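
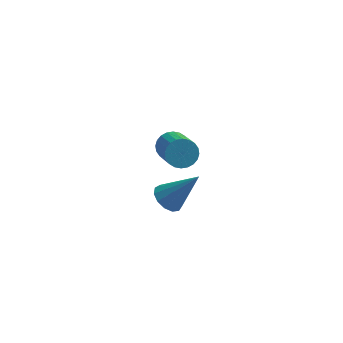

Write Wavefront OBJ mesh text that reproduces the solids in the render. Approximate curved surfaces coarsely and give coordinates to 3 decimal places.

v -2.537 -1.968 -0.813
v -2.02 -1.56 -1.25
v -1.203 -1.892 0.833
v -2.281 -1.259 -1.052
v -2.624 -1.183 -0.778
v -2.939 -1.356 -0.516
v -3.126 -1.724 -0.347
v -3.126 -2.168 -0.327
v -2.939 -2.549 -0.461
v -2.624 -2.746 -0.707
v -2.281 -2.695 -0.987
v -2.02 -2.413 -1.211
v -1.922 -1.99 -1.31
v -2.911 4.298 -3.384
v -2.618 3.941 -4.049
v -2.015 2.264 -2.881
v -2.309 2.622 -2.216
v -2.365 4.102 -3.948
v -1.762 2.425 -2.781
v -2.195 4.292 -3.762
v -1.592 2.616 -2.595
v -2.134 4.484 -3.518
v -1.532 2.807 -2.351
v -2.192 4.647 -3.254
v -1.589 2.971 -2.086
v -2.359 4.758 -3.009
v -1.757 3.081 -1.842
v -2.61 4.798 -2.822
v -2.008 3.121 -1.654
v -2.907 4.762 -2.72
v -2.305 3.085 -1.552
v -3.205 4.656 -2.719
v -2.602 2.979 -1.551
v -3.458 4.495 -2.819
v -2.855 2.818 -1.652
v -3.628 4.304 -3.005
v -3.025 2.628 -1.838
v -3.688 4.113 -3.249
v -3.086 2.436 -2.082
v -3.631 3.949 -3.514
v -3.028 2.273 -2.346
v -3.463 3.839 -3.758
v -2.861 2.162 -2.591
v -3.212 3.799 -3.946
v -2.61 2.122 -2.778
v -2.915 3.835 -4.048
v -2.313 2.158 -2.88
f 2 1 4
f 2 4 3
f 4 1 5
f 4 5 3
f 5 1 6
f 5 6 3
f 6 1 7
f 6 7 3
f 7 1 8
f 7 8 3
f 8 1 9
f 8 9 3
f 9 1 10
f 9 10 3
f 10 1 11
f 10 11 3
f 11 1 12
f 11 12 3
f 12 1 13
f 12 13 3
f 13 1 2
f 13 2 3
f 15 14 18
f 15 18 16
f 16 18 19
f 16 19 17
f 18 14 20
f 18 20 19
f 19 20 21
f 19 21 17
f 20 14 22
f 20 22 21
f 21 22 23
f 21 23 17
f 22 14 24
f 22 24 23
f 23 24 25
f 23 25 17
f 24 14 26
f 24 26 25
f 25 26 27
f 25 27 17
f 26 14 28
f 26 28 27
f 27 28 29
f 27 29 17
f 28 14 30
f 28 30 29
f 29 30 31
f 29 31 17
f 30 14 32
f 30 32 31
f 31 32 33
f 31 33 17
f 32 14 34
f 32 34 33
f 33 34 35
f 33 35 17
f 34 14 36
f 34 36 35
f 35 36 37
f 35 37 17
f 36 14 38
f 36 38 37
f 37 38 39
f 37 39 17
f 38 14 40
f 38 40 39
f 39 40 41
f 39 41 17
f 40 14 42
f 40 42 41
f 41 42 43
f 41 43 17
f 42 14 44
f 42 44 43
f 43 44 45
f 43 45 17
f 44 14 46
f 44 46 45
f 45 46 47
f 45 47 17
f 46 14 15
f 46 15 47
f 47 15 16
f 47 16 17



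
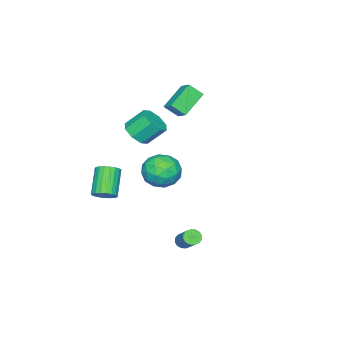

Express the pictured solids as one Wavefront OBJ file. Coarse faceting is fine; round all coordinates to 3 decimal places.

v 1.298 -2.9 1.923
v 1.977 -3.176 2.527
v 1.381 -2.297 3.601
v 0.702 -2.02 2.997
v 2.166 -2.586 2.148
v 1.57 -1.706 3.221
v 1.846 -2.179 1.637
v 1.25 -1.299 2.71
v 1.206 -2.194 1.294
v 0.61 -1.315 2.367
v 0.619 -2.623 1.319
v 0.023 -1.744 2.393
v 0.43 -3.214 1.699
v -0.166 -2.334 2.772
v 0.75 -3.621 2.21
v 0.154 -2.741 3.283
v 1.39 -3.605 2.553
v 0.794 -2.726 3.626
v 4.587 -2.744 -1.42
v 5.16 -2.908 -0.982
v 3.966 -3.5 0.358
v 3.393 -3.336 -0.08
v 5.102 -2.616 -0.904
v 3.908 -3.208 0.436
v 4.955 -2.346 -0.916
v 3.761 -2.938 0.424
v 4.744 -2.145 -1.015
v 3.55 -2.737 0.325
v 4.507 -2.047 -1.184
v 3.312 -2.639 0.156
v 4.283 -2.07 -1.394
v 3.088 -2.662 -0.054
v 4.111 -2.21 -1.608
v 2.917 -2.801 -0.268
v 4.022 -2.441 -1.79
v 2.828 -3.033 -0.45
v 4.031 -2.726 -1.908
v 2.837 -3.317 -0.568
v 4.136 -3.013 -1.941
v 2.941 -3.605 -0.601
v 4.319 -3.254 -1.884
v 3.124 -3.846 -0.544
v 4.548 -3.407 -1.747
v 3.354 -3.998 -0.408
v 4.784 -3.445 -1.554
v 3.59 -4.037 -0.214
v 4.986 -3.362 -1.337
v 3.792 -3.954 0.003
v 5.119 -3.172 -1.135
v 3.925 -3.764 0.205
v -0.449 -1.489 -2.598
v 0.409 -1.384 -1.679
v -1.089 -3.256 -1.801
v -0.231 -3.151 -0.882
v -1.214 -2.362 -0.919
v -0.819 -1.27 -1.412
v 0.139 -3.37 -2.068
v 0.534 -2.278 -2.561
v 0.772 -2.547 -1.351
v -0.064 -1.924 -0.641
v -0.616 -2.716 -2.839
v -1.452 -2.093 -2.129
v 0.036 -1.281 -2.209
v -0.716 -3.359 -1.271
v -1.294 -2.895 -1.293
v -0.79 -2.833 -0.753
v -0.686 -1.214 -2.052
v -0.181 -1.153 -1.512
v -1.135 -1.727 -1.065
v -0.499 -3.487 -1.968
v 0.006 -3.426 -1.428
v 0.11 -1.807 -2.727
v 0.614 -1.745 -2.187
v 0.455 -2.913 -2.415
v 0.754 -1.904 -1.476
v 0.378 -2.942 -1.007
v 0.595 -3.071 -1.704
v 0.828 -2.429 -1.994
v 0.263 -1.537 -1.059
v -0.113 -2.576 -0.59
v -0.692 -2.112 -0.612
v -0.459 -1.47 -0.902
v 0.476 -2.221 -0.866
v -0.567 -2.064 -2.89
v -0.943 -3.103 -2.421
v -0.221 -3.17 -2.578
v 0.012 -2.528 -2.868
v -1.058 -1.698 -2.473
v -1.434 -2.736 -2.004
v -1.508 -2.211 -1.486
v -1.275 -1.569 -1.776
v -1.156 -2.419 -2.614
v 2.967 1.446 -4.452
v 3.222 1.026 -4.253
v 4.207 2.234 -2.968
v 3.953 2.654 -3.168
v 3.381 1.115 -4.458
v 4.366 2.322 -3.173
v 3.429 1.292 -4.662
v 4.415 2.5 -3.377
v 3.354 1.511 -4.809
v 4.339 2.718 -3.525
v 3.175 1.712 -4.861
v 4.16 2.92 -3.576
v 2.94 1.842 -4.804
v 3.926 3.05 -3.519
v 2.713 1.866 -4.652
v 3.698 3.074 -3.367
v 2.554 1.778 -4.447
v 3.539 2.985 -3.162
v 2.505 1.6 -4.243
v 3.491 2.808 -2.958
v 2.581 1.382 -4.095
v 3.566 2.589 -2.811
v 2.76 1.18 -4.044
v 3.745 2.388 -2.759
v 2.994 1.05 -4.101
v 3.98 2.258 -2.816
v -2.941 -2.711 3.936
v -2.494 -1.896 4.485
v -3.357 -1.983 3.194
v -2.91 -1.168 3.743
v -1.37 -2.872 2.897
v -0.923 -2.057 3.446
v -1.786 -2.144 2.155
v -1.339 -1.329 2.704
f 2 1 5
f 2 5 3
f 3 5 6
f 3 6 4
f 5 1 7
f 5 7 6
f 6 7 8
f 6 8 4
f 7 1 9
f 7 9 8
f 8 9 10
f 8 10 4
f 9 1 11
f 9 11 10
f 10 11 12
f 10 12 4
f 11 1 13
f 11 13 12
f 12 13 14
f 12 14 4
f 13 1 15
f 13 15 14
f 14 15 16
f 14 16 4
f 15 1 17
f 15 17 16
f 16 17 18
f 16 18 4
f 17 1 2
f 17 2 18
f 18 2 3
f 18 3 4
f 20 19 23
f 20 23 21
f 21 23 24
f 21 24 22
f 23 19 25
f 23 25 24
f 24 25 26
f 24 26 22
f 25 19 27
f 25 27 26
f 26 27 28
f 26 28 22
f 27 19 29
f 27 29 28
f 28 29 30
f 28 30 22
f 29 19 31
f 29 31 30
f 30 31 32
f 30 32 22
f 31 19 33
f 31 33 32
f 32 33 34
f 32 34 22
f 33 19 35
f 33 35 34
f 34 35 36
f 34 36 22
f 35 19 37
f 35 37 36
f 36 37 38
f 36 38 22
f 37 19 39
f 37 39 38
f 38 39 40
f 38 40 22
f 39 19 41
f 39 41 40
f 40 41 42
f 40 42 22
f 41 19 43
f 41 43 42
f 42 43 44
f 42 44 22
f 43 19 45
f 43 45 44
f 44 45 46
f 44 46 22
f 45 19 47
f 45 47 46
f 46 47 48
f 46 48 22
f 47 19 49
f 47 49 48
f 48 49 50
f 48 50 22
f 49 19 20
f 49 20 50
f 50 20 21
f 50 21 22
f 51 88 67
f 88 62 91
f 67 91 56
f 88 91 67
f 51 67 63
f 67 56 68
f 63 68 52
f 67 68 63
f 51 63 72
f 63 52 73
f 72 73 58
f 63 73 72
f 51 72 84
f 72 58 87
f 84 87 61
f 72 87 84
f 51 84 88
f 84 61 92
f 88 92 62
f 84 92 88
f 52 68 79
f 68 56 82
f 79 82 60
f 68 82 79
f 56 91 69
f 91 62 90
f 69 90 55
f 91 90 69
f 62 92 89
f 92 61 85
f 89 85 53
f 92 85 89
f 61 87 86
f 87 58 74
f 86 74 57
f 87 74 86
f 58 73 78
f 73 52 75
f 78 75 59
f 73 75 78
f 54 80 66
f 80 60 81
f 66 81 55
f 80 81 66
f 54 66 64
f 66 55 65
f 64 65 53
f 66 65 64
f 54 64 71
f 64 53 70
f 71 70 57
f 64 70 71
f 54 71 76
f 71 57 77
f 76 77 59
f 71 77 76
f 54 76 80
f 76 59 83
f 80 83 60
f 76 83 80
f 55 81 69
f 81 60 82
f 69 82 56
f 81 82 69
f 53 65 89
f 65 55 90
f 89 90 62
f 65 90 89
f 57 70 86
f 70 53 85
f 86 85 61
f 70 85 86
f 59 77 78
f 77 57 74
f 78 74 58
f 77 74 78
f 60 83 79
f 83 59 75
f 79 75 52
f 83 75 79
f 94 93 97
f 94 97 95
f 95 97 98
f 95 98 96
f 97 93 99
f 97 99 98
f 98 99 100
f 98 100 96
f 99 93 101
f 99 101 100
f 100 101 102
f 100 102 96
f 101 93 103
f 101 103 102
f 102 103 104
f 102 104 96
f 103 93 105
f 103 105 104
f 104 105 106
f 104 106 96
f 105 93 107
f 105 107 106
f 106 107 108
f 106 108 96
f 107 93 109
f 107 109 108
f 108 109 110
f 108 110 96
f 109 93 111
f 109 111 110
f 110 111 112
f 110 112 96
f 111 93 113
f 111 113 112
f 112 113 114
f 112 114 96
f 113 93 115
f 113 115 114
f 114 115 116
f 114 116 96
f 115 93 117
f 115 117 116
f 116 117 118
f 116 118 96
f 117 93 94
f 117 94 118
f 118 94 95
f 118 95 96
f 120 122 119
f 123 120 119
f 119 122 121
f 121 123 119
f 120 126 122
f 124 120 123
f 124 126 120
f 122 126 121
f 125 123 121
f 121 126 125
f 125 124 123
f 126 124 125



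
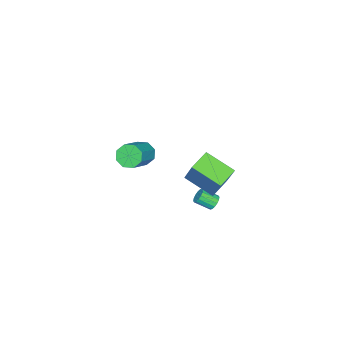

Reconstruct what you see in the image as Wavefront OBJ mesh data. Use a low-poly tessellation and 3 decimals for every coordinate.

v -4.887 -3.923 -2.351
v -4.553 -3.402 -2.947
v -2.759 -3.176 -1.746
v -3.093 -3.697 -1.149
v -4.898 -3.075 -2.492
v -3.105 -2.849 -1.291
v -5.237 -3.245 -1.954
v -3.444 -3.019 -0.753
v -5.371 -3.812 -1.648
v -3.578 -3.586 -0.447
v -5.221 -4.444 -1.754
v -3.427 -4.218 -0.553
v -4.875 -4.771 -2.209
v -3.082 -4.545 -1.008
v -4.536 -4.601 -2.747
v -2.743 -4.375 -1.546
v -4.402 -4.034 -3.053
v -2.609 -3.808 -1.852
v -3.719 1.717 -3.453
v -3.224 1.861 -3.58
v -2.827 1.006 -2.993
v -3.321 0.863 -2.867
v -3.28 1.995 -3.347
v -2.882 1.14 -2.761
v -3.453 2.054 -3.142
v -3.055 1.2 -2.556
v -3.697 2.024 -3.021
v -3.299 1.169 -2.435
v -3.947 1.911 -3.016
v -3.55 1.056 -2.43
v -4.136 1.746 -3.127
v -3.738 0.892 -2.541
v -4.213 1.574 -3.327
v -3.816 0.719 -2.74
v -4.158 1.44 -3.559
v -3.76 0.585 -2.973
v -3.985 1.38 -3.764
v -3.587 0.526 -3.178
v -3.741 1.411 -3.885
v -3.343 0.556 -3.299
v -3.49 1.524 -3.89
v -3.093 0.669 -3.304
v -3.302 1.688 -3.779
v -2.904 0.834 -3.193
v 0.146 1.99 2.021
v -1.139 2.134 2.411
v 0.098 3.762 1.208
v -1.187 3.906 1.598
v 0.787 2.834 3.822
v -0.498 2.978 4.212
v 0.739 4.606 3.009
v -0.546 4.75 3.399
f 2 1 5
f 2 5 3
f 3 5 6
f 3 6 4
f 5 1 7
f 5 7 6
f 6 7 8
f 6 8 4
f 7 1 9
f 7 9 8
f 8 9 10
f 8 10 4
f 9 1 11
f 9 11 10
f 10 11 12
f 10 12 4
f 11 1 13
f 11 13 12
f 12 13 14
f 12 14 4
f 13 1 15
f 13 15 14
f 14 15 16
f 14 16 4
f 15 1 17
f 15 17 16
f 16 17 18
f 16 18 4
f 17 1 2
f 17 2 18
f 18 2 3
f 18 3 4
f 20 19 23
f 20 23 21
f 21 23 24
f 21 24 22
f 23 19 25
f 23 25 24
f 24 25 26
f 24 26 22
f 25 19 27
f 25 27 26
f 26 27 28
f 26 28 22
f 27 19 29
f 27 29 28
f 28 29 30
f 28 30 22
f 29 19 31
f 29 31 30
f 30 31 32
f 30 32 22
f 31 19 33
f 31 33 32
f 32 33 34
f 32 34 22
f 33 19 35
f 33 35 34
f 34 35 36
f 34 36 22
f 35 19 37
f 35 37 36
f 36 37 38
f 36 38 22
f 37 19 39
f 37 39 38
f 38 39 40
f 38 40 22
f 39 19 41
f 39 41 40
f 40 41 42
f 40 42 22
f 41 19 43
f 41 43 42
f 42 43 44
f 42 44 22
f 43 19 20
f 43 20 44
f 44 20 21
f 44 21 22
f 46 48 45
f 49 46 45
f 45 48 47
f 47 49 45
f 46 52 48
f 50 46 49
f 50 52 46
f 48 52 47
f 51 49 47
f 47 52 51
f 51 50 49
f 52 50 51



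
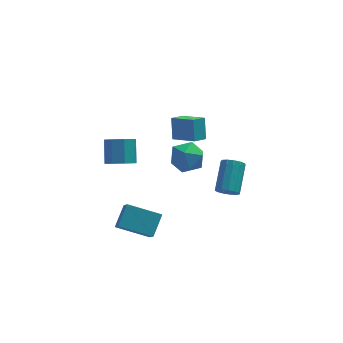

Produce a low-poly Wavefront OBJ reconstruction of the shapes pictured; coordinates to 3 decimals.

v -3.678 -1.654 1.071
v -2.767 -1.56 0.908
v -2.671 -0.452 2.086
v -3.582 -0.546 2.249
v -3.161 -1.112 0.519
v -3.065 -0.004 1.697
v -3.858 -0.982 0.454
v -3.762 0.126 1.632
v -4.449 -1.246 0.75
v -4.353 -0.137 1.927
v -4.589 -1.748 1.234
v -4.493 -0.64 2.412
v -4.195 -2.196 1.623
v -4.099 -1.088 2.801
v -3.498 -2.326 1.688
v -3.402 -1.218 2.866
v -2.907 -2.063 1.393
v -2.811 -0.954 2.57
v 0.86 0.737 0.441
v 0.889 1.532 1.713
v -0.296 1.852 -0.229
v -0.267 2.646 1.043
v 1.607 1.294 0.077
v 1.636 2.088 1.349
v 0.451 2.408 -0.593
v 0.48 3.203 0.679
v 1.02 3.762 -4.278
v 1.781 3.732 -3.325
v -0.281 2.668 -3.275
v 0.48 2.638 -2.322
v -0.067 3.683 -2.633
v 0.737 4.359 -3.253
v 0.763 2.041 -3.347
v 1.567 2.717 -3.967
v 1.622 2.668 -2.75
v 1.109 3.683 -2.308
v 0.391 2.717 -4.292
v -0.122 3.732 -3.85
v 2.561 -1.097 -2.866
v 3.268 -1.209 -3.051
v 3.847 0.445 -1.84
v 3.139 0.557 -1.654
v 3.113 -0.946 -3.335
v 3.691 0.707 -2.124
v 2.782 -0.732 -3.47
v 3.361 0.922 -2.259
v 2.381 -0.633 -3.413
v 2.959 1.021 -2.202
v 2.037 -0.681 -3.183
v 2.615 0.972 -1.971
v 1.859 -0.862 -2.851
v 2.438 0.792 -1.64
v 1.904 -1.117 -2.525
v 2.483 0.537 -1.313
v 2.158 -1.366 -2.306
v 2.737 0.288 -1.095
v 2.539 -1.529 -2.265
v 3.118 0.125 -1.054
v 2.927 -1.555 -2.415
v 3.506 0.098 -1.204
v 3.199 -1.436 -2.708
v 3.778 0.218 -1.497
v -4.15 -4.784 -1.678
v -3.533 -3.751 -0.733
v -4.237 -3.542 -2.978
v -3.619 -2.509 -2.032
v -2.241 -5.331 -2.328
v -1.623 -4.298 -1.382
v -2.327 -4.089 -3.627
v -1.71 -3.056 -2.682
f 2 1 5
f 2 5 3
f 3 5 6
f 3 6 4
f 5 1 7
f 5 7 6
f 6 7 8
f 6 8 4
f 7 1 9
f 7 9 8
f 8 9 10
f 8 10 4
f 9 1 11
f 9 11 10
f 10 11 12
f 10 12 4
f 11 1 13
f 11 13 12
f 12 13 14
f 12 14 4
f 13 1 15
f 13 15 14
f 14 15 16
f 14 16 4
f 15 1 17
f 15 17 16
f 16 17 18
f 16 18 4
f 17 1 2
f 17 2 18
f 18 2 3
f 18 3 4
f 20 22 19
f 23 20 19
f 19 22 21
f 21 23 19
f 20 26 22
f 24 20 23
f 24 26 20
f 22 26 21
f 25 23 21
f 21 26 25
f 25 24 23
f 26 24 25
f 27 38 32
f 27 32 28
f 27 28 34
f 27 34 37
f 27 37 38
f 28 32 36
f 32 38 31
f 38 37 29
f 37 34 33
f 34 28 35
f 30 36 31
f 30 31 29
f 30 29 33
f 30 33 35
f 30 35 36
f 31 36 32
f 29 31 38
f 33 29 37
f 35 33 34
f 36 35 28
f 40 39 43
f 40 43 41
f 41 43 44
f 41 44 42
f 43 39 45
f 43 45 44
f 44 45 46
f 44 46 42
f 45 39 47
f 45 47 46
f 46 47 48
f 46 48 42
f 47 39 49
f 47 49 48
f 48 49 50
f 48 50 42
f 49 39 51
f 49 51 50
f 50 51 52
f 50 52 42
f 51 39 53
f 51 53 52
f 52 53 54
f 52 54 42
f 53 39 55
f 53 55 54
f 54 55 56
f 54 56 42
f 55 39 57
f 55 57 56
f 56 57 58
f 56 58 42
f 57 39 59
f 57 59 58
f 58 59 60
f 58 60 42
f 59 39 61
f 59 61 60
f 60 61 62
f 60 62 42
f 61 39 40
f 61 40 62
f 62 40 41
f 62 41 42
f 64 66 63
f 67 64 63
f 63 66 65
f 65 67 63
f 64 70 66
f 68 64 67
f 68 70 64
f 66 70 65
f 69 67 65
f 65 70 69
f 69 68 67
f 70 68 69



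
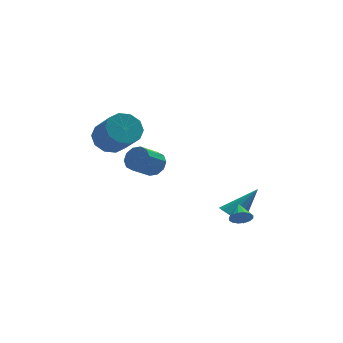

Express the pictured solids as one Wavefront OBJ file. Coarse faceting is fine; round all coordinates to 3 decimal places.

v -0.009 3.378 0.184
v 0.516 3.342 0.773
v -0.486 2.685 1.625
v -1.011 2.722 1.036
v 0.273 3.764 0.813
v -0.729 3.107 1.665
v -0.077 4.038 0.613
v -1.079 3.382 1.465
v -0.402 4.061 0.248
v -1.404 3.404 1.1
v -0.576 3.823 -0.14
v -1.578 3.166 0.712
v -0.534 3.415 -0.405
v -1.536 2.758 0.447
v -0.291 2.993 -0.445
v -1.293 2.336 0.407
v 0.059 2.718 -0.245
v -0.943 2.062 0.607
v 0.384 2.696 0.12
v -0.618 2.039 0.972
v 0.558 2.934 0.508
v -0.444 2.277 1.36
v 2.919 -1.444 -1.262
v 3.321 -1.024 -1.781
v 4.341 -0.996 0.202
v 2.966 -0.714 -1.531
v 2.589 -0.746 -1.155
v 2.366 -1.104 -0.829
v 2.402 -1.622 -0.705
v 2.68 -2.057 -0.842
v 3.069 -2.205 -1.175
v 3.388 -1.997 -1.549
v 3.488 -1.53 -1.788
v -2.513 1.702 3.206
v -2.084 2.399 3.781
v -1.598 1.055 5.048
v -2.027 0.358 4.474
v -2.675 2.347 3.952
v -2.19 1.004 5.22
v -3.204 2.049 3.839
v -2.719 0.706 5.107
v -3.47 1.618 3.484
v -2.984 0.275 4.752
v -3.369 1.22 3.023
v -2.884 -0.124 4.291
v -2.942 1.005 2.632
v -2.456 -0.339 3.899
v -2.35 1.056 2.46
v -1.865 -0.287 3.728
v -1.821 1.354 2.573
v -1.336 0.011 3.841
v -1.556 1.785 2.928
v -1.07 0.442 4.196
v -1.656 2.184 3.389
v -1.171 0.84 4.657
v 2.781 -3.884 -0.008
v 3.254 -3.751 -0.353
v 2.859 -2.976 0.448
v 3.007 -3.65 -0.513
v 2.7 -3.612 -0.537
v 2.414 -3.647 -0.419
v 2.227 -3.746 -0.191
v 2.189 -3.881 0.085
v 2.309 -4.018 0.337
v 2.556 -4.119 0.496
v 2.863 -4.157 0.52
v 3.149 -4.122 0.403
v 3.336 -4.023 0.175
v 3.374 -3.888 -0.102
f 2 1 5
f 2 5 3
f 3 5 6
f 3 6 4
f 5 1 7
f 5 7 6
f 6 7 8
f 6 8 4
f 7 1 9
f 7 9 8
f 8 9 10
f 8 10 4
f 9 1 11
f 9 11 10
f 10 11 12
f 10 12 4
f 11 1 13
f 11 13 12
f 12 13 14
f 12 14 4
f 13 1 15
f 13 15 14
f 14 15 16
f 14 16 4
f 15 1 17
f 15 17 16
f 16 17 18
f 16 18 4
f 17 1 19
f 17 19 18
f 18 19 20
f 18 20 4
f 19 1 21
f 19 21 20
f 20 21 22
f 20 22 4
f 21 1 2
f 21 2 22
f 22 2 3
f 22 3 4
f 24 23 26
f 24 26 25
f 26 23 27
f 26 27 25
f 27 23 28
f 27 28 25
f 28 23 29
f 28 29 25
f 29 23 30
f 29 30 25
f 30 23 31
f 30 31 25
f 31 23 32
f 31 32 25
f 32 23 33
f 32 33 25
f 33 23 24
f 33 24 25
f 35 34 38
f 35 38 36
f 36 38 39
f 36 39 37
f 38 34 40
f 38 40 39
f 39 40 41
f 39 41 37
f 40 34 42
f 40 42 41
f 41 42 43
f 41 43 37
f 42 34 44
f 42 44 43
f 43 44 45
f 43 45 37
f 44 34 46
f 44 46 45
f 45 46 47
f 45 47 37
f 46 34 48
f 46 48 47
f 47 48 49
f 47 49 37
f 48 34 50
f 48 50 49
f 49 50 51
f 49 51 37
f 50 34 52
f 50 52 51
f 51 52 53
f 51 53 37
f 52 34 54
f 52 54 53
f 53 54 55
f 53 55 37
f 54 34 35
f 54 35 55
f 55 35 36
f 55 36 37
f 57 56 59
f 57 59 58
f 59 56 60
f 59 60 58
f 60 56 61
f 60 61 58
f 61 56 62
f 61 62 58
f 62 56 63
f 62 63 58
f 63 56 64
f 63 64 58
f 64 56 65
f 64 65 58
f 65 56 66
f 65 66 58
f 66 56 67
f 66 67 58
f 67 56 68
f 67 68 58
f 68 56 69
f 68 69 58
f 69 56 57
f 69 57 58



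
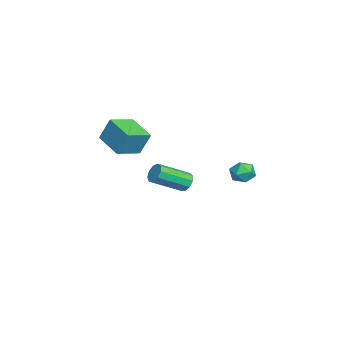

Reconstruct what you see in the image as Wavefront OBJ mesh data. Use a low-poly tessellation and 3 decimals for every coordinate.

v -2.947 4.419 0.739
v -2.288 4.342 0.539
v -3.252 3.578 0.061
v -2.593 3.501 -0.139
v -2.781 3.333 0.507
v -2.592 3.853 0.927
v -2.948 4.067 -0.327
v -2.759 4.587 0.093
v -2.288 4.124 -0.12
v -2.185 3.671 0.396
v -3.355 4.249 0.204
v -3.252 3.796 0.72
v 3.09 1.603 2.353
v 3.448 1.901 2.606
v 4.008 0.555 3.4
v 3.65 0.257 3.147
v 3.14 1.886 2.798
v 3.7 0.541 3.592
v 2.809 1.739 2.782
v 3.37 0.393 3.576
v 2.61 1.528 2.565
v 3.17 0.182 3.359
v 2.635 1.352 2.249
v 3.195 0.006 3.043
v 2.873 1.293 1.981
v 3.433 -0.052 2.776
v 3.212 1.38 1.888
v 3.772 0.034 2.682
v 3.495 1.57 2.012
v 4.055 0.224 2.806
v 3.588 1.776 2.296
v 4.148 0.43 3.09
v -1.839 -1.57 2.867
v -1.737 -1.057 4.057
v -0.672 -0.672 2.381
v -0.571 -0.16 3.571
v -0.949 -2.54 3.209
v -0.848 -2.028 4.399
v 0.217 -1.643 2.723
v 0.319 -1.13 3.913
f 1 12 6
f 1 6 2
f 1 2 8
f 1 8 11
f 1 11 12
f 2 6 10
f 6 12 5
f 12 11 3
f 11 8 7
f 8 2 9
f 4 10 5
f 4 5 3
f 4 3 7
f 4 7 9
f 4 9 10
f 5 10 6
f 3 5 12
f 7 3 11
f 9 7 8
f 10 9 2
f 14 13 17
f 14 17 15
f 15 17 18
f 15 18 16
f 17 13 19
f 17 19 18
f 18 19 20
f 18 20 16
f 19 13 21
f 19 21 20
f 20 21 22
f 20 22 16
f 21 13 23
f 21 23 22
f 22 23 24
f 22 24 16
f 23 13 25
f 23 25 24
f 24 25 26
f 24 26 16
f 25 13 27
f 25 27 26
f 26 27 28
f 26 28 16
f 27 13 29
f 27 29 28
f 28 29 30
f 28 30 16
f 29 13 31
f 29 31 30
f 30 31 32
f 30 32 16
f 31 13 14
f 31 14 32
f 32 14 15
f 32 15 16
f 34 36 33
f 37 34 33
f 33 36 35
f 35 37 33
f 34 40 36
f 38 34 37
f 38 40 34
f 36 40 35
f 39 37 35
f 35 40 39
f 39 38 37
f 40 38 39



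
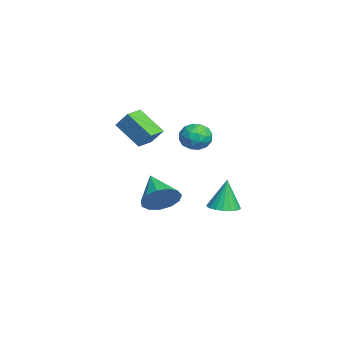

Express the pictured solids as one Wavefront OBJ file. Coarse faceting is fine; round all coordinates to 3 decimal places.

v -3.243 1.898 2.51
v -2.762 1.63 1.82
v -3.318 0.55 2.98
v -2.837 0.282 2.29
v -2.465 0.772 2.924
v -2.419 1.605 2.633
v -3.661 0.575 2.167
v -3.615 1.408 1.876
v -3.02 0.812 1.608
v -2.281 0.934 2.076
v -3.799 1.246 2.724
v -3.06 1.368 3.192
v -2.996 1.882 2.123
v -3.084 0.298 2.677
v -2.866 0.586 3.049
v -2.583 0.429 2.644
v -2.794 1.868 2.602
v -2.511 1.71 2.196
v -2.337 1.206 2.845
v -3.569 0.47 2.604
v -3.286 0.312 2.198
v -3.497 1.751 2.156
v -3.214 1.594 1.751
v -3.743 0.974 1.955
v -2.865 1.244 1.593
v -2.909 0.452 1.87
v -3.393 0.624 1.797
v -3.366 1.113 1.626
v -2.43 1.316 1.868
v -2.475 0.524 2.145
v -2.256 0.812 2.517
v -2.229 1.301 2.346
v -2.582 0.835 1.744
v -3.605 1.656 2.655
v -3.65 0.864 2.932
v -3.851 0.879 2.454
v -3.824 1.368 2.283
v -3.171 1.728 2.93
v -3.215 0.936 3.207
v -2.714 1.067 3.174
v -2.687 1.556 3.003
v -3.498 1.345 3.056
v 2.582 2.217 -0.04
v 3.262 1.834 0.082
v 2.378 2.383 1.62
v 3.362 2.146 0.063
v 3.327 2.47 0.026
v 3.163 2.751 -0.022
v 2.899 2.939 -0.073
v 2.58 3.003 -0.119
v 2.261 2.93 -0.151
v 1.998 2.734 -0.163
v 1.835 2.449 -0.155
v 1.802 2.123 -0.126
v 1.904 1.814 -0.082
v 2.122 1.574 -0.031
v 2.421 1.445 0.018
v 2.747 1.45 0.058
v 3.044 1.587 0.08
v -2.884 -1.673 1.825
v -3.69 -2.805 2.985
v -3.771 -1.058 1.808
v -4.578 -2.19 2.968
v -2.482 -1.07 2.692
v -3.289 -2.202 3.852
v -3.37 -0.455 2.675
v -4.176 -1.587 3.835
v 0.55 -0.616 -0.37
v 1.117 -0.838 0.436
v -1.01 -1.124 0.59
v 0.971 -0.291 0.489
v 0.692 0.154 0.269
v 0.367 0.353 -0.154
v 0.1 0.245 -0.645
v -0.024 -0.136 -1.048
v 0.034 -0.67 -1.236
v 0.256 -1.187 -1.149
v 0.571 -1.522 -0.815
v 0.879 -1.57 -0.339
v 1.083 -1.315 0.127
f 1 38 17
f 38 12 41
f 17 41 6
f 38 41 17
f 1 17 13
f 17 6 18
f 13 18 2
f 17 18 13
f 1 13 22
f 13 2 23
f 22 23 8
f 13 23 22
f 1 22 34
f 22 8 37
f 34 37 11
f 22 37 34
f 1 34 38
f 34 11 42
f 38 42 12
f 34 42 38
f 2 18 29
f 18 6 32
f 29 32 10
f 18 32 29
f 6 41 19
f 41 12 40
f 19 40 5
f 41 40 19
f 12 42 39
f 42 11 35
f 39 35 3
f 42 35 39
f 11 37 36
f 37 8 24
f 36 24 7
f 37 24 36
f 8 23 28
f 23 2 25
f 28 25 9
f 23 25 28
f 4 30 16
f 30 10 31
f 16 31 5
f 30 31 16
f 4 16 14
f 16 5 15
f 14 15 3
f 16 15 14
f 4 14 21
f 14 3 20
f 21 20 7
f 14 20 21
f 4 21 26
f 21 7 27
f 26 27 9
f 21 27 26
f 4 26 30
f 26 9 33
f 30 33 10
f 26 33 30
f 5 31 19
f 31 10 32
f 19 32 6
f 31 32 19
f 3 15 39
f 15 5 40
f 39 40 12
f 15 40 39
f 7 20 36
f 20 3 35
f 36 35 11
f 20 35 36
f 9 27 28
f 27 7 24
f 28 24 8
f 27 24 28
f 10 33 29
f 33 9 25
f 29 25 2
f 33 25 29
f 44 43 46
f 44 46 45
f 46 43 47
f 46 47 45
f 47 43 48
f 47 48 45
f 48 43 49
f 48 49 45
f 49 43 50
f 49 50 45
f 50 43 51
f 50 51 45
f 51 43 52
f 51 52 45
f 52 43 53
f 52 53 45
f 53 43 54
f 53 54 45
f 54 43 55
f 54 55 45
f 55 43 56
f 55 56 45
f 56 43 57
f 56 57 45
f 57 43 58
f 57 58 45
f 58 43 59
f 58 59 45
f 59 43 44
f 59 44 45
f 61 63 60
f 64 61 60
f 60 63 62
f 62 64 60
f 61 67 63
f 65 61 64
f 65 67 61
f 63 67 62
f 66 64 62
f 62 67 66
f 66 65 64
f 67 65 66
f 69 68 71
f 69 71 70
f 71 68 72
f 71 72 70
f 72 68 73
f 72 73 70
f 73 68 74
f 73 74 70
f 74 68 75
f 74 75 70
f 75 68 76
f 75 76 70
f 76 68 77
f 76 77 70
f 77 68 78
f 77 78 70
f 78 68 79
f 78 79 70
f 79 68 80
f 79 80 70
f 80 68 69
f 80 69 70



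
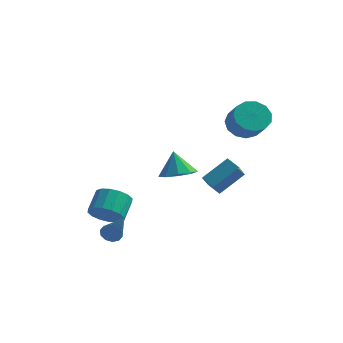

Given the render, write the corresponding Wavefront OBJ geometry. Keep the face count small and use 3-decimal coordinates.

v 3.046 3.098 3.309
v 3.928 3.432 2.897
v 4.737 2.556 3.918
v 3.854 2.222 4.331
v 3.795 3.804 3.321
v 4.604 2.929 4.343
v 3.424 3.952 3.742
v 4.233 3.077 4.764
v 2.932 3.829 4.026
v 3.741 2.954 5.047
v 2.477 3.474 4.081
v 3.286 2.598 5.103
v 2.202 2.999 3.892
v 3.011 2.123 4.914
v 2.195 2.555 3.518
v 3.004 1.68 4.539
v 2.458 2.284 3.077
v 3.267 1.409 4.099
v 2.908 2.271 2.71
v 3.717 1.396 3.732
v 3.401 2.521 2.533
v 4.21 1.645 3.555
v 3.781 2.953 2.603
v 4.59 2.078 3.625
v 2.037 -0.094 0.582
v 2.984 0.983 1.669
v 1.831 1.249 -0.568
v 2.778 2.326 0.519
v 2.762 -0.326 0.181
v 3.709 0.751 1.268
v 2.556 1.017 -0.969
v 3.503 2.094 0.118
v 0.71 -0.051 0.606
v 1.604 -0.427 0.95
v 0.31 0.271 1.994
v 1.67 0.26 0.81
v 1.286 0.802 0.574
v 0.633 0.945 0.353
v 0.015 0.622 0.25
v -0.278 -0.016 0.314
v -0.108 -0.67 0.514
v 0.444 -1.034 0.757
v 1.12 -0.938 0.93
v -1.758 -2.844 -2.868
v -1.406 -2.346 -2.894
v -0.742 -3.476 -1.252
v -1.704 -2.267 -2.676
v -2.022 -2.409 -2.532
v -2.239 -2.717 -2.515
v -2.272 -3.073 -2.634
v -2.109 -3.342 -2.842
v -1.812 -3.421 -3.059
v -1.494 -3.279 -3.204
v -1.276 -2.972 -3.22
v -1.243 -2.615 -3.102
v -2.72 -1.4 -2.452
v -1.714 -1.323 -2.485
v -1.774 -0.182 -1.641
v -2.78 -0.26 -1.608
v -1.885 -1.035 -2.887
v -1.945 0.106 -2.043
v -2.28 -0.845 -3.171
v -2.34 0.296 -2.328
v -2.793 -0.803 -3.264
v -2.853 0.337 -2.42
v -3.286 -0.922 -3.138
v -3.346 0.218 -2.294
v -3.628 -1.169 -2.829
v -3.688 -0.029 -1.985
v -3.726 -1.478 -2.419
v -3.786 -0.337 -1.575
v -3.555 -1.766 -2.017
v -3.615 -0.625 -1.173
v -3.16 -1.956 -1.732
v -3.22 -0.815 -0.889
v -2.647 -1.997 -1.64
v -2.707 -0.857 -0.796
v -2.154 -1.878 -1.766
v -2.214 -0.738 -0.922
v -1.812 -1.631 -2.075
v -1.872 -0.491 -1.231
f 2 1 5
f 2 5 3
f 3 5 6
f 3 6 4
f 5 1 7
f 5 7 6
f 6 7 8
f 6 8 4
f 7 1 9
f 7 9 8
f 8 9 10
f 8 10 4
f 9 1 11
f 9 11 10
f 10 11 12
f 10 12 4
f 11 1 13
f 11 13 12
f 12 13 14
f 12 14 4
f 13 1 15
f 13 15 14
f 14 15 16
f 14 16 4
f 15 1 17
f 15 17 16
f 16 17 18
f 16 18 4
f 17 1 19
f 17 19 18
f 18 19 20
f 18 20 4
f 19 1 21
f 19 21 20
f 20 21 22
f 20 22 4
f 21 1 23
f 21 23 22
f 22 23 24
f 22 24 4
f 23 1 2
f 23 2 24
f 24 2 3
f 24 3 4
f 26 28 25
f 29 26 25
f 25 28 27
f 27 29 25
f 26 32 28
f 30 26 29
f 30 32 26
f 28 32 27
f 31 29 27
f 27 32 31
f 31 30 29
f 32 30 31
f 34 33 36
f 34 36 35
f 36 33 37
f 36 37 35
f 37 33 38
f 37 38 35
f 38 33 39
f 38 39 35
f 39 33 40
f 39 40 35
f 40 33 41
f 40 41 35
f 41 33 42
f 41 42 35
f 42 33 43
f 42 43 35
f 43 33 34
f 43 34 35
f 45 44 47
f 45 47 46
f 47 44 48
f 47 48 46
f 48 44 49
f 48 49 46
f 49 44 50
f 49 50 46
f 50 44 51
f 50 51 46
f 51 44 52
f 51 52 46
f 52 44 53
f 52 53 46
f 53 44 54
f 53 54 46
f 54 44 55
f 54 55 46
f 55 44 45
f 55 45 46
f 57 56 60
f 57 60 58
f 58 60 61
f 58 61 59
f 60 56 62
f 60 62 61
f 61 62 63
f 61 63 59
f 62 56 64
f 62 64 63
f 63 64 65
f 63 65 59
f 64 56 66
f 64 66 65
f 65 66 67
f 65 67 59
f 66 56 68
f 66 68 67
f 67 68 69
f 67 69 59
f 68 56 70
f 68 70 69
f 69 70 71
f 69 71 59
f 70 56 72
f 70 72 71
f 71 72 73
f 71 73 59
f 72 56 74
f 72 74 73
f 73 74 75
f 73 75 59
f 74 56 76
f 74 76 75
f 75 76 77
f 75 77 59
f 76 56 78
f 76 78 77
f 77 78 79
f 77 79 59
f 78 56 80
f 78 80 79
f 79 80 81
f 79 81 59
f 80 56 57
f 80 57 81
f 81 57 58
f 81 58 59



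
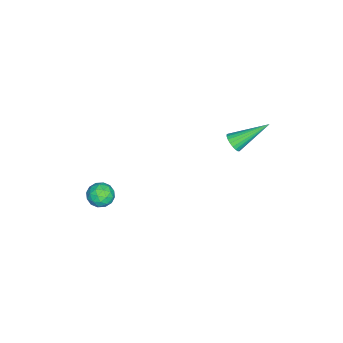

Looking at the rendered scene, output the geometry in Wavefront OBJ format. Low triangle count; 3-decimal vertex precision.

v -0.229 1.863 3.241
v 0.162 1.806 3.578
v -0.931 3.317 4.299
v 0.244 1.949 3.437
v 0.245 2.076 3.263
v 0.163 2.166 3.084
v 0.013 2.205 2.933
v -0.178 2.184 2.835
v -0.379 2.107 2.807
v -0.553 1.989 2.854
v -0.672 1.849 2.968
v -0.714 1.711 3.129
v -0.672 1.599 3.31
v -0.554 1.534 3.478
v -0.38 1.525 3.606
v -0.179 1.575 3.67
v 0.012 1.674 3.661
v 2.111 -3.45 1.159
v 2.605 -2.981 1.104
v 2.495 -3.959 0.256
v 2.989 -3.49 0.201
v 2.999 -3.938 0.717
v 2.762 -3.623 1.275
v 2.338 -3.317 0.085
v 2.101 -3.002 0.643
v 2.745 -2.898 0.44
v 3.154 -3.282 0.831
v 1.946 -3.658 0.529
v 2.355 -4.042 0.92
v 2.324 -3.17 1.211
v 2.776 -3.77 0.149
v 2.782 -4.033 0.452
v 3.072 -3.757 0.42
v 2.416 -3.548 1.311
v 2.707 -3.272 1.279
v 2.938 -3.835 1.052
v 2.393 -3.668 0.081
v 2.684 -3.392 0.049
v 2.028 -3.183 0.94
v 2.318 -2.907 0.908
v 2.162 -3.105 0.308
v 2.697 -2.846 0.789
v 2.923 -3.146 0.258
v 2.54 -3.044 0.189
v 2.401 -2.859 0.517
v 2.937 -3.072 1.018
v 3.163 -3.372 0.487
v 3.169 -3.635 0.791
v 3.029 -3.45 1.119
v 3.02 -3.024 0.628
v 1.937 -3.568 0.873
v 2.163 -3.868 0.342
v 2.071 -3.49 0.241
v 1.931 -3.305 0.569
v 2.177 -3.794 1.102
v 2.403 -4.094 0.571
v 2.699 -4.081 0.843
v 2.56 -3.896 1.171
v 2.08 -3.916 0.732
f 2 1 4
f 2 4 3
f 4 1 5
f 4 5 3
f 5 1 6
f 5 6 3
f 6 1 7
f 6 7 3
f 7 1 8
f 7 8 3
f 8 1 9
f 8 9 3
f 9 1 10
f 9 10 3
f 10 1 11
f 10 11 3
f 11 1 12
f 11 12 3
f 12 1 13
f 12 13 3
f 13 1 14
f 13 14 3
f 14 1 15
f 14 15 3
f 15 1 16
f 15 16 3
f 16 1 17
f 16 17 3
f 17 1 2
f 17 2 3
f 18 55 34
f 55 29 58
f 34 58 23
f 55 58 34
f 18 34 30
f 34 23 35
f 30 35 19
f 34 35 30
f 18 30 39
f 30 19 40
f 39 40 25
f 30 40 39
f 18 39 51
f 39 25 54
f 51 54 28
f 39 54 51
f 18 51 55
f 51 28 59
f 55 59 29
f 51 59 55
f 19 35 46
f 35 23 49
f 46 49 27
f 35 49 46
f 23 58 36
f 58 29 57
f 36 57 22
f 58 57 36
f 29 59 56
f 59 28 52
f 56 52 20
f 59 52 56
f 28 54 53
f 54 25 41
f 53 41 24
f 54 41 53
f 25 40 45
f 40 19 42
f 45 42 26
f 40 42 45
f 21 47 33
f 47 27 48
f 33 48 22
f 47 48 33
f 21 33 31
f 33 22 32
f 31 32 20
f 33 32 31
f 21 31 38
f 31 20 37
f 38 37 24
f 31 37 38
f 21 38 43
f 38 24 44
f 43 44 26
f 38 44 43
f 21 43 47
f 43 26 50
f 47 50 27
f 43 50 47
f 22 48 36
f 48 27 49
f 36 49 23
f 48 49 36
f 20 32 56
f 32 22 57
f 56 57 29
f 32 57 56
f 24 37 53
f 37 20 52
f 53 52 28
f 37 52 53
f 26 44 45
f 44 24 41
f 45 41 25
f 44 41 45
f 27 50 46
f 50 26 42
f 46 42 19
f 50 42 46



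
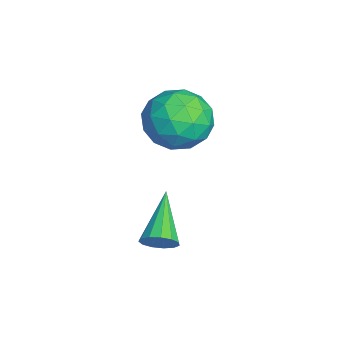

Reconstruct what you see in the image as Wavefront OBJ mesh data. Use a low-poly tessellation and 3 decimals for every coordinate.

v -0.903 0.504 1.512
v -0.407 -0.332 2.058
v -2.513 -0.248 1.822
v -2.017 -1.084 2.368
v -2.025 -0.059 2.807
v -1.031 0.406 2.615
v -1.889 -0.986 1.265
v -0.895 -0.521 1.073
v -1.017 -1.252 1.906
v -1.101 -0.68 2.858
v -1.819 0.1 1.022
v -1.903 0.672 1.974
v -0.514 0.152 1.757
v -2.406 -0.732 2.123
v -2.411 -0.13 2.38
v -2.119 -0.621 2.701
v -0.88 0.586 2.085
v -0.589 0.095 2.406
v -1.54 0.255 2.846
v -2.331 -0.675 1.474
v -2.04 -1.166 1.795
v -0.801 0.041 1.179
v -0.509 -0.45 1.5
v -1.38 -0.835 1.034
v -0.581 -0.88 1.989
v -1.527 -1.322 2.172
v -1.452 -1.265 1.523
v -0.867 -0.991 1.41
v -0.63 -0.543 2.549
v -1.576 -0.986 2.731
v -1.581 -0.383 2.989
v -0.996 -0.11 2.876
v -0.988 -1.085 2.459
v -1.344 0.406 1.149
v -2.29 -0.037 1.331
v -1.924 -0.47 1.004
v -1.339 -0.197 0.891
v -1.393 0.742 1.708
v -2.339 0.3 1.891
v -2.053 0.411 2.47
v -1.468 0.685 2.357
v -1.932 0.505 1.421
v 1.23 -0.944 -1.24
v 1.515 -0.609 -0.862
v -0.33 -0.676 -0.3
v 1.407 -0.41 -1.099
v 1.242 -0.382 -1.38
v 1.074 -0.532 -1.616
v 0.955 -0.813 -1.733
v 0.923 -1.136 -1.693
v 0.989 -1.398 -1.51
v 1.131 -1.516 -1.24
v 1.304 -1.453 -0.97
v 1.454 -1.228 -0.786
v 1.532 -0.913 -0.746
f 1 38 17
f 38 12 41
f 17 41 6
f 38 41 17
f 1 17 13
f 17 6 18
f 13 18 2
f 17 18 13
f 1 13 22
f 13 2 23
f 22 23 8
f 13 23 22
f 1 22 34
f 22 8 37
f 34 37 11
f 22 37 34
f 1 34 38
f 34 11 42
f 38 42 12
f 34 42 38
f 2 18 29
f 18 6 32
f 29 32 10
f 18 32 29
f 6 41 19
f 41 12 40
f 19 40 5
f 41 40 19
f 12 42 39
f 42 11 35
f 39 35 3
f 42 35 39
f 11 37 36
f 37 8 24
f 36 24 7
f 37 24 36
f 8 23 28
f 23 2 25
f 28 25 9
f 23 25 28
f 4 30 16
f 30 10 31
f 16 31 5
f 30 31 16
f 4 16 14
f 16 5 15
f 14 15 3
f 16 15 14
f 4 14 21
f 14 3 20
f 21 20 7
f 14 20 21
f 4 21 26
f 21 7 27
f 26 27 9
f 21 27 26
f 4 26 30
f 26 9 33
f 30 33 10
f 26 33 30
f 5 31 19
f 31 10 32
f 19 32 6
f 31 32 19
f 3 15 39
f 15 5 40
f 39 40 12
f 15 40 39
f 7 20 36
f 20 3 35
f 36 35 11
f 20 35 36
f 9 27 28
f 27 7 24
f 28 24 8
f 27 24 28
f 10 33 29
f 33 9 25
f 29 25 2
f 33 25 29
f 44 43 46
f 44 46 45
f 46 43 47
f 46 47 45
f 47 43 48
f 47 48 45
f 48 43 49
f 48 49 45
f 49 43 50
f 49 50 45
f 50 43 51
f 50 51 45
f 51 43 52
f 51 52 45
f 52 43 53
f 52 53 45
f 53 43 54
f 53 54 45
f 54 43 55
f 54 55 45
f 55 43 44
f 55 44 45



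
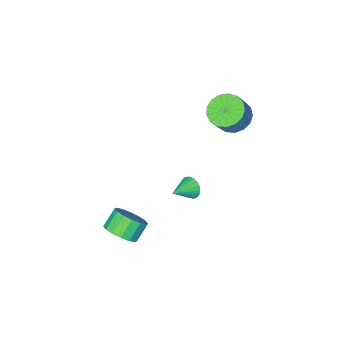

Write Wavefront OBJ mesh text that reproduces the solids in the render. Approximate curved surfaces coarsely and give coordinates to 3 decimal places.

v 2.467 3.483 -2.96
v 3.073 3.72 -2.282
v 2.259 3.514 -1.482
v 1.653 3.277 -2.16
v 2.85 4.135 -2.402
v 2.036 3.93 -1.602
v 2.525 4.376 -2.672
v 1.71 4.17 -1.872
v 2.184 4.377 -3.019
v 1.369 4.171 -2.219
v 1.919 4.139 -3.35
v 1.104 3.933 -2.55
v 1.801 3.724 -3.577
v 0.986 3.519 -2.777
v 1.861 3.246 -3.638
v 1.047 3.04 -2.838
v 2.084 2.83 -3.518
v 1.27 2.625 -2.718
v 2.41 2.59 -3.248
v 1.595 2.384 -2.448
v 2.751 2.589 -2.901
v 1.936 2.383 -2.101
v 3.016 2.827 -2.57
v 2.201 2.621 -1.77
v 3.134 3.241 -2.343
v 2.319 3.036 -1.543
v -2.43 2.598 -3.006
v -2.194 2.247 -3.526
v -1.19 2.762 -2.554
v -2.192 2.508 -3.626
v -2.232 2.783 -3.618
v -2.305 3.027 -3.505
v -2.401 3.196 -3.305
v -2.501 3.262 -3.054
v -2.589 3.213 -2.794
v -2.649 3.058 -2.571
v -2.672 2.823 -2.423
v -2.653 2.549 -2.376
v -2.595 2.283 -2.438
v -2.509 2.072 -2.598
v -2.409 1.952 -2.828
v -2.313 1.943 -3.089
v -2.237 2.048 -3.336
v -4.319 3.56 2.872
v -3.466 3.489 2.354
v -2.809 3.689 3.41
v -3.661 3.76 3.928
v -3.574 3.955 2.334
v -2.917 4.155 3.39
v -3.853 4.33 2.436
v -3.196 4.53 3.492
v -4.239 4.529 2.638
v -3.581 4.729 3.694
v -4.642 4.506 2.894
v -3.985 4.706 3.95
v -4.972 4.266 3.145
v -4.315 4.466 4.201
v -5.152 3.864 3.333
v -4.495 4.065 4.389
v -5.141 3.393 3.416
v -4.484 3.593 4.472
v -4.942 2.96 3.374
v -4.284 3.16 4.43
v -4.6 2.664 3.217
v -3.942 2.865 4.273
v -4.193 2.574 2.981
v -3.536 2.774 4.037
v -3.816 2.709 2.72
v -3.158 2.909 3.776
v -3.553 3.039 2.494
v -2.896 3.24 3.55
f 2 1 5
f 2 5 3
f 3 5 6
f 3 6 4
f 5 1 7
f 5 7 6
f 6 7 8
f 6 8 4
f 7 1 9
f 7 9 8
f 8 9 10
f 8 10 4
f 9 1 11
f 9 11 10
f 10 11 12
f 10 12 4
f 11 1 13
f 11 13 12
f 12 13 14
f 12 14 4
f 13 1 15
f 13 15 14
f 14 15 16
f 14 16 4
f 15 1 17
f 15 17 16
f 16 17 18
f 16 18 4
f 17 1 19
f 17 19 18
f 18 19 20
f 18 20 4
f 19 1 21
f 19 21 20
f 20 21 22
f 20 22 4
f 21 1 23
f 21 23 22
f 22 23 24
f 22 24 4
f 23 1 25
f 23 25 24
f 24 25 26
f 24 26 4
f 25 1 2
f 25 2 26
f 26 2 3
f 26 3 4
f 28 27 30
f 28 30 29
f 30 27 31
f 30 31 29
f 31 27 32
f 31 32 29
f 32 27 33
f 32 33 29
f 33 27 34
f 33 34 29
f 34 27 35
f 34 35 29
f 35 27 36
f 35 36 29
f 36 27 37
f 36 37 29
f 37 27 38
f 37 38 29
f 38 27 39
f 38 39 29
f 39 27 40
f 39 40 29
f 40 27 41
f 40 41 29
f 41 27 42
f 41 42 29
f 42 27 43
f 42 43 29
f 43 27 28
f 43 28 29
f 45 44 48
f 45 48 46
f 46 48 49
f 46 49 47
f 48 44 50
f 48 50 49
f 49 50 51
f 49 51 47
f 50 44 52
f 50 52 51
f 51 52 53
f 51 53 47
f 52 44 54
f 52 54 53
f 53 54 55
f 53 55 47
f 54 44 56
f 54 56 55
f 55 56 57
f 55 57 47
f 56 44 58
f 56 58 57
f 57 58 59
f 57 59 47
f 58 44 60
f 58 60 59
f 59 60 61
f 59 61 47
f 60 44 62
f 60 62 61
f 61 62 63
f 61 63 47
f 62 44 64
f 62 64 63
f 63 64 65
f 63 65 47
f 64 44 66
f 64 66 65
f 65 66 67
f 65 67 47
f 66 44 68
f 66 68 67
f 67 68 69
f 67 69 47
f 68 44 70
f 68 70 69
f 69 70 71
f 69 71 47
f 70 44 45
f 70 45 71
f 71 45 46
f 71 46 47



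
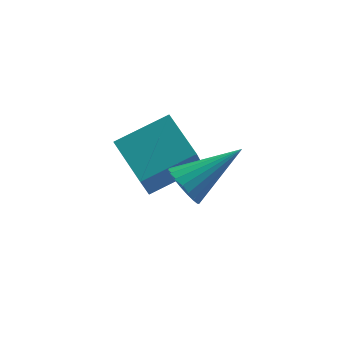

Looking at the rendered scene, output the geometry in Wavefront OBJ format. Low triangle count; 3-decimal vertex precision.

v 1.736 0.048 2.788
v 2.056 -0.145 2.294
v 3.244 0.332 3.652
v 2.035 0.108 2.248
v 1.962 0.35 2.296
v 1.85 0.541 2.429
v 1.718 0.646 2.624
v 1.59 0.648 2.848
v 1.487 0.546 3.061
v 1.427 0.358 3.227
v 1.42 0.117 3.317
v 1.469 -0.136 3.316
v 1.563 -0.358 3.224
v 1.688 -0.509 3.056
v 1.821 -0.564 2.842
v 1.939 -0.513 2.619
v 2.022 -0.364 2.425
v 1.317 2.076 0.423
v 0.96 1.416 1.733
v 0.9 3.331 0.941
v 0.543 2.671 2.251
v 2.817 2.349 0.969
v 2.46 1.689 2.279
v 2.4 3.604 1.487
v 2.043 2.944 2.797
f 2 1 4
f 2 4 3
f 4 1 5
f 4 5 3
f 5 1 6
f 5 6 3
f 6 1 7
f 6 7 3
f 7 1 8
f 7 8 3
f 8 1 9
f 8 9 3
f 9 1 10
f 9 10 3
f 10 1 11
f 10 11 3
f 11 1 12
f 11 12 3
f 12 1 13
f 12 13 3
f 13 1 14
f 13 14 3
f 14 1 15
f 14 15 3
f 15 1 16
f 15 16 3
f 16 1 17
f 16 17 3
f 17 1 2
f 17 2 3
f 19 21 18
f 22 19 18
f 18 21 20
f 20 22 18
f 19 25 21
f 23 19 22
f 23 25 19
f 21 25 20
f 24 22 20
f 20 25 24
f 24 23 22
f 25 23 24



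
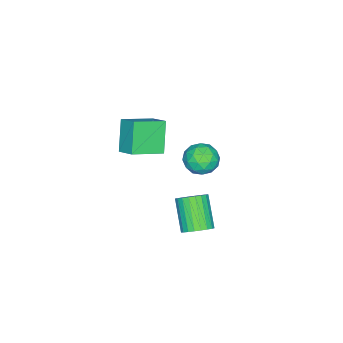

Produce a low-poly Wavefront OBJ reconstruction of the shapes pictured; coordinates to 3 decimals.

v -1.734 0.761 -2.232
v -1.27 0.265 -2.208
v -2.121 -0.477 -1.103
v -2.586 0.019 -1.128
v -1.177 0.433 -2.024
v -2.028 -0.31 -0.919
v -1.169 0.65 -1.872
v -2.02 -0.093 -0.767
v -1.247 0.884 -1.774
v -2.098 0.141 -0.67
v -1.399 1.099 -1.747
v -2.25 0.357 -0.642
v -1.603 1.263 -1.793
v -2.454 0.521 -0.688
v -1.826 1.351 -1.906
v -2.677 0.608 -0.802
v -2.035 1.349 -2.069
v -2.887 0.606 -0.964
v -2.199 1.257 -2.257
v -3.05 0.515 -1.152
v -2.292 1.09 -2.441
v -3.143 0.347 -1.336
v -2.3 0.873 -2.593
v -3.151 0.13 -1.488
v -2.222 0.639 -2.69
v -3.073 -0.104 -1.586
v -2.07 0.423 -2.718
v -2.921 -0.319 -1.613
v -1.866 0.259 -2.672
v -2.717 -0.483 -1.567
v -1.643 0.172 -2.558
v -2.494 -0.571 -1.454
v -1.433 0.174 -2.396
v -2.285 -0.569 -1.291
v -3.395 0.029 -0.368
v -3.048 -0.488 0.133
v -4.392 0.148 0.447
v -4.045 -0.369 0.948
v -3.728 0.357 0.838
v -3.111 0.283 0.334
v -4.329 -0.623 0.246
v -3.712 -0.697 -0.258
v -3.624 -0.89 0.512
v -3.253 -0.285 0.879
v -4.187 -0.055 -0.299
v -3.816 0.55 0.068
v -3.134 -0.24 -0.189
v -4.306 -0.1 0.769
v -4.12 0.326 0.704
v -3.915 0.023 0.999
v -3.171 0.213 -0.071
v -2.967 -0.09 0.224
v -3.367 0.406 0.638
v -4.473 -0.25 0.356
v -4.269 -0.553 0.651
v -3.525 -0.363 -0.419
v -3.32 -0.666 -0.124
v -4.073 -0.746 -0.058
v -3.269 -0.78 0.329
v -3.855 -0.71 0.807
v -4.021 -0.86 0.395
v -3.659 -0.903 0.099
v -3.05 -0.424 0.544
v -3.636 -0.354 1.023
v -3.45 0.072 0.958
v -3.088 0.029 0.662
v -3.389 -0.661 0.767
v -3.804 0.014 -0.443
v -4.39 0.084 0.036
v -4.352 -0.369 -0.082
v -3.99 -0.412 -0.378
v -3.585 0.37 -0.227
v -4.171 0.44 0.251
v -3.781 0.563 0.481
v -3.419 0.52 0.185
v -4.051 0.321 -0.187
v -2.795 -1.844 2.922
v -2.472 -1.079 3.385
v -1.968 -1.469 1.728
v -1.646 -0.705 2.19
v -1.674 -2.635 3.45
v -1.352 -1.871 3.912
v -0.848 -2.261 2.255
v -0.525 -1.496 2.718
f 2 1 5
f 2 5 3
f 3 5 6
f 3 6 4
f 5 1 7
f 5 7 6
f 6 7 8
f 6 8 4
f 7 1 9
f 7 9 8
f 8 9 10
f 8 10 4
f 9 1 11
f 9 11 10
f 10 11 12
f 10 12 4
f 11 1 13
f 11 13 12
f 12 13 14
f 12 14 4
f 13 1 15
f 13 15 14
f 14 15 16
f 14 16 4
f 15 1 17
f 15 17 16
f 16 17 18
f 16 18 4
f 17 1 19
f 17 19 18
f 18 19 20
f 18 20 4
f 19 1 21
f 19 21 20
f 20 21 22
f 20 22 4
f 21 1 23
f 21 23 22
f 22 23 24
f 22 24 4
f 23 1 25
f 23 25 24
f 24 25 26
f 24 26 4
f 25 1 27
f 25 27 26
f 26 27 28
f 26 28 4
f 27 1 29
f 27 29 28
f 28 29 30
f 28 30 4
f 29 1 31
f 29 31 30
f 30 31 32
f 30 32 4
f 31 1 33
f 31 33 32
f 32 33 34
f 32 34 4
f 33 1 2
f 33 2 34
f 34 2 3
f 34 3 4
f 35 72 51
f 72 46 75
f 51 75 40
f 72 75 51
f 35 51 47
f 51 40 52
f 47 52 36
f 51 52 47
f 35 47 56
f 47 36 57
f 56 57 42
f 47 57 56
f 35 56 68
f 56 42 71
f 68 71 45
f 56 71 68
f 35 68 72
f 68 45 76
f 72 76 46
f 68 76 72
f 36 52 63
f 52 40 66
f 63 66 44
f 52 66 63
f 40 75 53
f 75 46 74
f 53 74 39
f 75 74 53
f 46 76 73
f 76 45 69
f 73 69 37
f 76 69 73
f 45 71 70
f 71 42 58
f 70 58 41
f 71 58 70
f 42 57 62
f 57 36 59
f 62 59 43
f 57 59 62
f 38 64 50
f 64 44 65
f 50 65 39
f 64 65 50
f 38 50 48
f 50 39 49
f 48 49 37
f 50 49 48
f 38 48 55
f 48 37 54
f 55 54 41
f 48 54 55
f 38 55 60
f 55 41 61
f 60 61 43
f 55 61 60
f 38 60 64
f 60 43 67
f 64 67 44
f 60 67 64
f 39 65 53
f 65 44 66
f 53 66 40
f 65 66 53
f 37 49 73
f 49 39 74
f 73 74 46
f 49 74 73
f 41 54 70
f 54 37 69
f 70 69 45
f 54 69 70
f 43 61 62
f 61 41 58
f 62 58 42
f 61 58 62
f 44 67 63
f 67 43 59
f 63 59 36
f 67 59 63
f 78 80 77
f 81 78 77
f 77 80 79
f 79 81 77
f 78 84 80
f 82 78 81
f 82 84 78
f 80 84 79
f 83 81 79
f 79 84 83
f 83 82 81
f 84 82 83



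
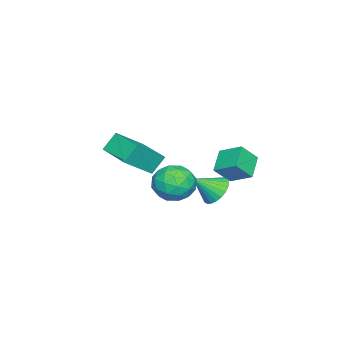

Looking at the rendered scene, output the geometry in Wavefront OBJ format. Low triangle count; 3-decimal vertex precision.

v -1.805 2.495 -4.073
v -1.188 2.318 -4.676
v -1.155 1.605 -3.147
v -1.049 2.587 -4.515
v -1.025 2.843 -4.286
v -1.119 3.045 -4.025
v -1.318 3.164 -3.772
v -1.591 3.181 -3.564
v -1.897 3.093 -3.434
v -2.188 2.915 -3.401
v -2.421 2.673 -3.471
v -2.561 2.403 -3.632
v -2.585 2.148 -3.86
v -2.49 1.946 -4.121
v -2.291 1.827 -4.375
v -2.018 1.81 -4.582
v -1.713 1.897 -4.712
v -1.421 2.076 -4.745
v -0.336 -1.182 -2.116
v -0.908 -0.78 -1.24
v 0.619 0.33 -2.187
v 0.048 0.732 -1.312
v 0.972 -1.952 -0.908
v 0.401 -1.55 -0.033
v 1.928 -0.44 -0.98
v 1.356 -0.038 -0.104
v 1.869 2.951 -1.474
v 2.553 2.255 -1.003
v 1.327 1.685 -2.557
v 2.011 0.989 -2.086
v 1.149 1.354 -1.541
v 1.484 2.137 -0.872
v 2.396 1.803 -2.688
v 2.731 2.586 -2.019
v 2.878 1.546 -1.753
v 2.108 1.269 -1.044
v 1.772 2.671 -2.516
v 1.002 2.394 -1.807
v 2.258 2.714 -1.143
v 1.622 1.226 -2.417
v 1.115 1.44 -2.097
v 1.517 1.032 -1.82
v 1.63 2.645 -1.066
v 2.032 2.236 -0.789
v 1.207 1.706 -1.106
v 1.848 1.704 -2.771
v 2.25 1.295 -2.494
v 2.363 2.908 -1.74
v 2.765 2.5 -1.463
v 2.673 2.234 -2.454
v 2.852 1.888 -1.307
v 2.533 1.144 -1.944
v 2.76 1.623 -2.298
v 2.956 2.083 -1.905
v 2.399 1.726 -0.891
v 2.08 0.981 -1.528
v 1.574 1.196 -1.207
v 1.771 1.656 -0.814
v 2.59 1.309 -1.332
v 1.8 2.959 -2.032
v 1.481 2.214 -2.669
v 2.109 2.284 -2.746
v 2.306 2.744 -2.353
v 1.347 2.796 -1.616
v 1.028 2.052 -2.253
v 0.924 1.857 -1.655
v 1.12 2.317 -1.262
v 1.29 2.631 -2.228
v -4.751 2.326 -3.648
v -4.561 3.513 -3.012
v -3.568 2.504 -4.335
v -3.377 3.691 -3.7
v -4.123 1.729 -2.72
v -3.932 2.916 -2.085
v -2.939 1.907 -3.408
v -2.749 3.094 -2.772
f 2 1 4
f 2 4 3
f 4 1 5
f 4 5 3
f 5 1 6
f 5 6 3
f 6 1 7
f 6 7 3
f 7 1 8
f 7 8 3
f 8 1 9
f 8 9 3
f 9 1 10
f 9 10 3
f 10 1 11
f 10 11 3
f 11 1 12
f 11 12 3
f 12 1 13
f 12 13 3
f 13 1 14
f 13 14 3
f 14 1 15
f 14 15 3
f 15 1 16
f 15 16 3
f 16 1 17
f 16 17 3
f 17 1 18
f 17 18 3
f 18 1 2
f 18 2 3
f 20 22 19
f 23 20 19
f 19 22 21
f 21 23 19
f 20 26 22
f 24 20 23
f 24 26 20
f 22 26 21
f 25 23 21
f 21 26 25
f 25 24 23
f 26 24 25
f 27 64 43
f 64 38 67
f 43 67 32
f 64 67 43
f 27 43 39
f 43 32 44
f 39 44 28
f 43 44 39
f 27 39 48
f 39 28 49
f 48 49 34
f 39 49 48
f 27 48 60
f 48 34 63
f 60 63 37
f 48 63 60
f 27 60 64
f 60 37 68
f 64 68 38
f 60 68 64
f 28 44 55
f 44 32 58
f 55 58 36
f 44 58 55
f 32 67 45
f 67 38 66
f 45 66 31
f 67 66 45
f 38 68 65
f 68 37 61
f 65 61 29
f 68 61 65
f 37 63 62
f 63 34 50
f 62 50 33
f 63 50 62
f 34 49 54
f 49 28 51
f 54 51 35
f 49 51 54
f 30 56 42
f 56 36 57
f 42 57 31
f 56 57 42
f 30 42 40
f 42 31 41
f 40 41 29
f 42 41 40
f 30 40 47
f 40 29 46
f 47 46 33
f 40 46 47
f 30 47 52
f 47 33 53
f 52 53 35
f 47 53 52
f 30 52 56
f 52 35 59
f 56 59 36
f 52 59 56
f 31 57 45
f 57 36 58
f 45 58 32
f 57 58 45
f 29 41 65
f 41 31 66
f 65 66 38
f 41 66 65
f 33 46 62
f 46 29 61
f 62 61 37
f 46 61 62
f 35 53 54
f 53 33 50
f 54 50 34
f 53 50 54
f 36 59 55
f 59 35 51
f 55 51 28
f 59 51 55
f 70 72 69
f 73 70 69
f 69 72 71
f 71 73 69
f 70 76 72
f 74 70 73
f 74 76 70
f 72 76 71
f 75 73 71
f 71 76 75
f 75 74 73
f 76 74 75



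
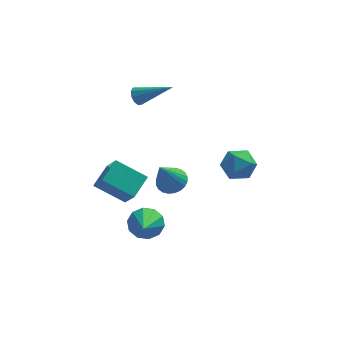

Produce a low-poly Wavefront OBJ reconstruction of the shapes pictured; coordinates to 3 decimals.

v -0.905 -1.392 -0.409
v -0.145 -1.665 -0.265
v -1.515 -2.168 1.329
v -0.134 -1.375 -0.131
v -0.239 -1.087 -0.04
v -0.446 -0.846 -0.005
v -0.723 -0.687 -0.031
v -1.027 -0.636 -0.115
v -1.313 -0.7 -0.244
v -1.537 -0.869 -0.398
v -1.664 -1.118 -0.554
v -1.676 -1.408 -0.688
v -1.57 -1.696 -0.779
v -1.363 -1.938 -0.814
v -1.087 -2.096 -0.788
v -0.782 -2.147 -0.704
v -0.496 -2.083 -0.575
v -0.273 -1.914 -0.421
v 2.864 2.788 -2.251
v 3.571 2.024 -2.222
v 1.649 1.676 -1.898
v 2.356 0.912 -1.869
v 2.348 1.643 -1.128
v 3.099 2.33 -1.346
v 2.121 1.37 -2.774
v 2.872 2.057 -2.992
v 3.112 1.148 -2.545
v 3.252 1.317 -1.528
v 1.968 2.383 -2.592
v 2.108 2.552 -1.575
v -2.198 -1.922 -3.266
v -1.356 -1.738 -2.891
v -2.342 -3.658 -2.094
v -1.76 -1.482 -2.561
v -2.331 -1.394 -2.5
v -2.851 -1.507 -2.732
v -3.122 -1.779 -3.168
v -3.04 -2.106 -3.642
v -2.636 -2.362 -3.972
v -2.065 -2.45 -4.032
v -1.545 -2.336 -3.8
v -1.274 -2.064 -3.364
v -2.484 4.122 1.684
v -2.187 4.529 1.396
v -0.676 3.578 2.776
v -2.322 4.678 1.693
v -2.518 4.615 1.986
v -2.701 4.364 2.164
v -2.801 4.019 2.159
v -2.78 3.714 1.972
v -2.645 3.565 1.675
v -2.449 3.628 1.382
v -2.266 3.879 1.204
v -2.166 4.224 1.21
v -3.205 1.617 -4.756
v -2.725 0.696 -3.5
v -4.818 2.11 -3.778
v -4.338 1.188 -2.522
v -2.502 2.772 -4.178
v -2.022 1.85 -2.922
v -4.115 3.264 -3.2
v -3.635 2.343 -1.944
f 2 1 4
f 2 4 3
f 4 1 5
f 4 5 3
f 5 1 6
f 5 6 3
f 6 1 7
f 6 7 3
f 7 1 8
f 7 8 3
f 8 1 9
f 8 9 3
f 9 1 10
f 9 10 3
f 10 1 11
f 10 11 3
f 11 1 12
f 11 12 3
f 12 1 13
f 12 13 3
f 13 1 14
f 13 14 3
f 14 1 15
f 14 15 3
f 15 1 16
f 15 16 3
f 16 1 17
f 16 17 3
f 17 1 18
f 17 18 3
f 18 1 2
f 18 2 3
f 19 30 24
f 19 24 20
f 19 20 26
f 19 26 29
f 19 29 30
f 20 24 28
f 24 30 23
f 30 29 21
f 29 26 25
f 26 20 27
f 22 28 23
f 22 23 21
f 22 21 25
f 22 25 27
f 22 27 28
f 23 28 24
f 21 23 30
f 25 21 29
f 27 25 26
f 28 27 20
f 32 31 34
f 32 34 33
f 34 31 35
f 34 35 33
f 35 31 36
f 35 36 33
f 36 31 37
f 36 37 33
f 37 31 38
f 37 38 33
f 38 31 39
f 38 39 33
f 39 31 40
f 39 40 33
f 40 31 41
f 40 41 33
f 41 31 42
f 41 42 33
f 42 31 32
f 42 32 33
f 44 43 46
f 44 46 45
f 46 43 47
f 46 47 45
f 47 43 48
f 47 48 45
f 48 43 49
f 48 49 45
f 49 43 50
f 49 50 45
f 50 43 51
f 50 51 45
f 51 43 52
f 51 52 45
f 52 43 53
f 52 53 45
f 53 43 54
f 53 54 45
f 54 43 44
f 54 44 45
f 56 58 55
f 59 56 55
f 55 58 57
f 57 59 55
f 56 62 58
f 60 56 59
f 60 62 56
f 58 62 57
f 61 59 57
f 57 62 61
f 61 60 59
f 62 60 61



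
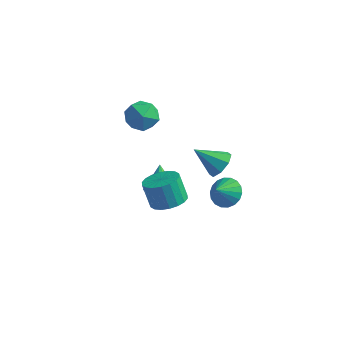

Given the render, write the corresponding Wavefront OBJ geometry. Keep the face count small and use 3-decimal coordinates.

v 3.088 0.741 0.603
v 3.724 1.095 1.096
v 2.912 -0.021 1.377
v 3.405 1.289 1.214
v 3.022 1.374 1.211
v 2.653 1.333 1.088
v 2.37 1.175 0.868
v 2.228 0.932 0.596
v 2.257 0.65 0.326
v 2.451 0.387 0.11
v 2.77 0.193 -0.008
v 3.153 0.108 -0.005
v 3.522 0.149 0.118
v 3.805 0.307 0.338
v 3.947 0.55 0.61
v 3.918 0.832 0.881
v 0.526 -0.357 -0.352
v 1.419 -0.411 0.022
v 0.868 -0.258 1.365
v -0.026 -0.203 0.992
v 1.37 0.012 -0.047
v 0.818 0.165 1.296
v 1.153 0.362 -0.176
v 0.601 0.516 1.167
v 0.812 0.57 -0.34
v 0.26 0.724 1.003
v 0.414 0.594 -0.506
v -0.137 0.748 0.837
v 0.039 0.43 -0.642
v -0.513 0.584 0.701
v -0.241 0.11 -0.72
v -0.792 0.264 0.623
v -0.368 -0.302 -0.725
v -0.919 -0.149 0.618
v -0.318 -0.725 -0.656
v -0.87 -0.572 0.687
v -0.101 -1.076 -0.527
v -0.653 -0.922 0.816
v 0.24 -1.284 -0.363
v -0.312 -1.13 0.98
v 0.637 -1.308 -0.197
v 0.086 -1.154 1.146
v 1.013 -1.144 -0.061
v 0.461 -0.99 1.282
v 1.292 -0.824 0.017
v 0.741 -0.67 1.36
v -0.907 1.328 -1.52
v -0.318 1.045 -0.93
v -1.473 2.272 -0.5
v -0.094 1.512 -1.237
v -0.25 1.893 -1.677
v -0.713 2.009 -2.042
v -1.267 1.807 -2.164
v -1.653 1.381 -1.983
v -1.689 0.93 -1.586
v -1.359 0.666 -1.158
v -0.817 0.711 -0.899
v -4.417 3.8 1.349
v -3.923 4.6 1.841
v -2.897 3.1 0.959
v -2.403 3.9 1.451
v -2.956 3.191 2.015
v -3.895 3.623 2.256
v -2.925 4.077 0.544
v -3.864 4.509 0.785
v -3 4.771 1.343
v -3.019 4.224 2.253
v -3.801 3.476 0.547
v -3.82 2.929 1.457
v 2.31 1.604 1.764
v 2.89 1.364 2.337
v 1.09 1.116 2.796
v 2.707 1.983 2.413
v 2.291 2.381 2.109
v 1.886 2.323 1.603
v 1.729 1.844 1.192
v 1.912 1.224 1.115
v 2.329 0.827 1.419
v 2.734 0.885 1.925
f 2 1 4
f 2 4 3
f 4 1 5
f 4 5 3
f 5 1 6
f 5 6 3
f 6 1 7
f 6 7 3
f 7 1 8
f 7 8 3
f 8 1 9
f 8 9 3
f 9 1 10
f 9 10 3
f 10 1 11
f 10 11 3
f 11 1 12
f 11 12 3
f 12 1 13
f 12 13 3
f 13 1 14
f 13 14 3
f 14 1 15
f 14 15 3
f 15 1 16
f 15 16 3
f 16 1 2
f 16 2 3
f 18 17 21
f 18 21 19
f 19 21 22
f 19 22 20
f 21 17 23
f 21 23 22
f 22 23 24
f 22 24 20
f 23 17 25
f 23 25 24
f 24 25 26
f 24 26 20
f 25 17 27
f 25 27 26
f 26 27 28
f 26 28 20
f 27 17 29
f 27 29 28
f 28 29 30
f 28 30 20
f 29 17 31
f 29 31 30
f 30 31 32
f 30 32 20
f 31 17 33
f 31 33 32
f 32 33 34
f 32 34 20
f 33 17 35
f 33 35 34
f 34 35 36
f 34 36 20
f 35 17 37
f 35 37 36
f 36 37 38
f 36 38 20
f 37 17 39
f 37 39 38
f 38 39 40
f 38 40 20
f 39 17 41
f 39 41 40
f 40 41 42
f 40 42 20
f 41 17 43
f 41 43 42
f 42 43 44
f 42 44 20
f 43 17 45
f 43 45 44
f 44 45 46
f 44 46 20
f 45 17 18
f 45 18 46
f 46 18 19
f 46 19 20
f 48 47 50
f 48 50 49
f 50 47 51
f 50 51 49
f 51 47 52
f 51 52 49
f 52 47 53
f 52 53 49
f 53 47 54
f 53 54 49
f 54 47 55
f 54 55 49
f 55 47 56
f 55 56 49
f 56 47 57
f 56 57 49
f 57 47 48
f 57 48 49
f 58 69 63
f 58 63 59
f 58 59 65
f 58 65 68
f 58 68 69
f 59 63 67
f 63 69 62
f 69 68 60
f 68 65 64
f 65 59 66
f 61 67 62
f 61 62 60
f 61 60 64
f 61 64 66
f 61 66 67
f 62 67 63
f 60 62 69
f 64 60 68
f 66 64 65
f 67 66 59
f 71 70 73
f 71 73 72
f 73 70 74
f 73 74 72
f 74 70 75
f 74 75 72
f 75 70 76
f 75 76 72
f 76 70 77
f 76 77 72
f 77 70 78
f 77 78 72
f 78 70 79
f 78 79 72
f 79 70 71
f 79 71 72



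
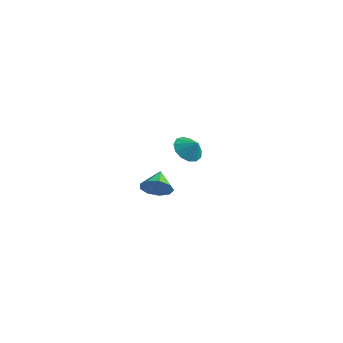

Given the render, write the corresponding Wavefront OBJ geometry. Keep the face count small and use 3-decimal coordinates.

v -2.624 3.872 -0.229
v -2.059 3.301 -0.773
v -1.896 3.928 0.469
v -1.952 3.814 -0.926
v -2.058 4.346 -0.858
v -2.343 4.728 -0.59
v -2.718 4.837 -0.208
v -3.063 4.641 0.168
v -3.269 4.2 0.418
v -3.269 3.655 0.462
v -3.065 3.179 0.287
v -2.721 2.923 -0.052
v -2.346 2.969 -0.447
v 1.599 -3.495 1.098
v 2.044 -3.739 1.841
v 1.021 -2.525 1.762
v 2.373 -3.325 1.525
v 2.34 -2.991 1.009
v 1.961 -2.893 0.535
v 1.412 -3.076 0.324
v 0.951 -3.455 0.475
v 0.794 -3.852 0.918
v 1.013 -4.083 1.445
v 1.507 -4.038 1.809
f 2 1 4
f 2 4 3
f 4 1 5
f 4 5 3
f 5 1 6
f 5 6 3
f 6 1 7
f 6 7 3
f 7 1 8
f 7 8 3
f 8 1 9
f 8 9 3
f 9 1 10
f 9 10 3
f 10 1 11
f 10 11 3
f 11 1 12
f 11 12 3
f 12 1 13
f 12 13 3
f 13 1 2
f 13 2 3
f 15 14 17
f 15 17 16
f 17 14 18
f 17 18 16
f 18 14 19
f 18 19 16
f 19 14 20
f 19 20 16
f 20 14 21
f 20 21 16
f 21 14 22
f 21 22 16
f 22 14 23
f 22 23 16
f 23 14 24
f 23 24 16
f 24 14 15
f 24 15 16



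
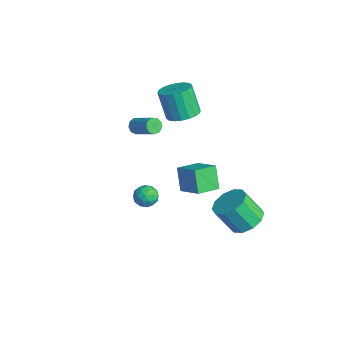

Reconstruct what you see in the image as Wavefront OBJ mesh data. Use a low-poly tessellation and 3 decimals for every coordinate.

v -2.721 0.264 1.163
v -2.513 0.432 0.729
v -1.331 0.965 1.503
v -1.539 0.796 1.937
v -2.716 0.68 0.868
v -1.533 1.212 1.642
v -2.921 0.733 1.146
v -1.738 1.265 1.919
v -3.033 0.566 1.431
v -1.85 1.098 2.205
v -2.999 0.258 1.591
v -1.816 0.79 2.365
v -2.835 -0.047 1.551
v -1.652 0.485 2.325
v -2.618 -0.207 1.329
v -1.435 0.325 2.103
v -2.449 -0.147 1.03
v -1.267 0.386 1.804
v -2.408 0.106 0.793
v -1.225 0.638 1.567
v 1.729 0.914 -0.676
v 1.011 1.018 0.545
v 1.447 2.164 -0.949
v 0.729 2.268 0.273
v 2.991 1.352 0.027
v 2.273 1.456 1.249
v 2.709 2.602 -0.245
v 1.991 2.706 0.976
v 2.933 -1.215 1.054
v 3.558 -1.111 0.829
v 3.282 -2.069 1.631
v 3.907 -1.965 1.406
v 3.626 -1.527 1.833
v 3.411 -0.999 1.476
v 3.429 -2.181 0.984
v 3.214 -1.653 0.627
v 3.865 -1.708 0.786
v 3.987 -1.304 1.31
v 2.853 -1.876 1.15
v 2.975 -1.472 1.674
v 3.215 -1.088 0.89
v 3.625 -2.092 1.57
v 3.46 -1.835 1.82
v 3.828 -1.774 1.688
v 3.128 -1.022 1.271
v 3.496 -0.961 1.138
v 3.536 -1.206 1.728
v 3.344 -2.219 1.322
v 3.712 -2.158 1.189
v 3.012 -1.406 0.772
v 3.38 -1.345 0.64
v 3.304 -1.974 0.732
v 3.763 -1.378 0.733
v 3.968 -1.88 1.073
v 3.687 -2.007 0.825
v 3.561 -1.697 0.615
v 3.835 -1.14 1.041
v 4.04 -1.643 1.381
v 3.875 -1.385 1.631
v 3.748 -1.075 1.421
v 4.015 -1.492 1.016
v 2.8 -1.537 1.079
v 3.005 -2.04 1.419
v 3.092 -2.105 1.039
v 2.965 -1.795 0.829
v 2.872 -1.3 1.387
v 3.077 -1.802 1.727
v 3.279 -1.483 1.845
v 3.153 -1.173 1.635
v 2.825 -1.688 1.444
v 2.491 4.28 -3.617
v 3.281 4.715 -3.119
v 2.838 3.876 -1.684
v 2.049 3.44 -2.183
v 2.774 5.094 -3.053
v 2.331 4.255 -1.619
v 2.159 5.162 -3.203
v 1.716 4.323 -1.769
v 1.671 4.893 -3.511
v 1.228 4.054 -2.077
v 1.496 4.39 -3.86
v 1.054 3.55 -2.425
v 1.702 3.844 -4.116
v 1.259 3.005 -2.681
v 2.209 3.465 -4.181
v 1.766 2.626 -2.747
v 2.824 3.397 -4.031
v 2.381 2.558 -2.597
v 3.312 3.666 -3.723
v 2.869 2.827 -2.289
v 3.486 4.17 -3.375
v 3.044 3.33 -1.94
v -3.008 3.003 1.001
v -2.144 2.985 1.344
v -2.807 2.76 3.002
v -3.672 2.777 2.659
v -2.242 3.387 1.36
v -2.905 3.162 3.018
v -2.491 3.713 1.305
v -3.154 3.488 2.963
v -2.843 3.898 1.189
v -3.506 3.673 2.847
v -3.227 3.906 1.036
v -3.89 3.68 2.694
v -3.568 3.735 0.877
v -4.232 3.509 2.535
v -3.799 3.419 0.741
v -4.462 3.193 2.4
v -3.873 3.02 0.658
v -4.536 2.795 2.316
v -3.775 2.618 0.642
v -4.438 2.393 2.3
v -3.526 2.292 0.697
v -4.189 2.067 2.355
v -3.174 2.107 0.813
v -3.837 1.882 2.471
v -2.79 2.1 0.966
v -3.453 1.874 2.624
v -2.448 2.271 1.125
v -3.112 2.045 2.783
v -2.218 2.587 1.26
v -2.881 2.361 2.919
f 2 1 5
f 2 5 3
f 3 5 6
f 3 6 4
f 5 1 7
f 5 7 6
f 6 7 8
f 6 8 4
f 7 1 9
f 7 9 8
f 8 9 10
f 8 10 4
f 9 1 11
f 9 11 10
f 10 11 12
f 10 12 4
f 11 1 13
f 11 13 12
f 12 13 14
f 12 14 4
f 13 1 15
f 13 15 14
f 14 15 16
f 14 16 4
f 15 1 17
f 15 17 16
f 16 17 18
f 16 18 4
f 17 1 19
f 17 19 18
f 18 19 20
f 18 20 4
f 19 1 2
f 19 2 20
f 20 2 3
f 20 3 4
f 22 24 21
f 25 22 21
f 21 24 23
f 23 25 21
f 22 28 24
f 26 22 25
f 26 28 22
f 24 28 23
f 27 25 23
f 23 28 27
f 27 26 25
f 28 26 27
f 29 66 45
f 66 40 69
f 45 69 34
f 66 69 45
f 29 45 41
f 45 34 46
f 41 46 30
f 45 46 41
f 29 41 50
f 41 30 51
f 50 51 36
f 41 51 50
f 29 50 62
f 50 36 65
f 62 65 39
f 50 65 62
f 29 62 66
f 62 39 70
f 66 70 40
f 62 70 66
f 30 46 57
f 46 34 60
f 57 60 38
f 46 60 57
f 34 69 47
f 69 40 68
f 47 68 33
f 69 68 47
f 40 70 67
f 70 39 63
f 67 63 31
f 70 63 67
f 39 65 64
f 65 36 52
f 64 52 35
f 65 52 64
f 36 51 56
f 51 30 53
f 56 53 37
f 51 53 56
f 32 58 44
f 58 38 59
f 44 59 33
f 58 59 44
f 32 44 42
f 44 33 43
f 42 43 31
f 44 43 42
f 32 42 49
f 42 31 48
f 49 48 35
f 42 48 49
f 32 49 54
f 49 35 55
f 54 55 37
f 49 55 54
f 32 54 58
f 54 37 61
f 58 61 38
f 54 61 58
f 33 59 47
f 59 38 60
f 47 60 34
f 59 60 47
f 31 43 67
f 43 33 68
f 67 68 40
f 43 68 67
f 35 48 64
f 48 31 63
f 64 63 39
f 48 63 64
f 37 55 56
f 55 35 52
f 56 52 36
f 55 52 56
f 38 61 57
f 61 37 53
f 57 53 30
f 61 53 57
f 72 71 75
f 72 75 73
f 73 75 76
f 73 76 74
f 75 71 77
f 75 77 76
f 76 77 78
f 76 78 74
f 77 71 79
f 77 79 78
f 78 79 80
f 78 80 74
f 79 71 81
f 79 81 80
f 80 81 82
f 80 82 74
f 81 71 83
f 81 83 82
f 82 83 84
f 82 84 74
f 83 71 85
f 83 85 84
f 84 85 86
f 84 86 74
f 85 71 87
f 85 87 86
f 86 87 88
f 86 88 74
f 87 71 89
f 87 89 88
f 88 89 90
f 88 90 74
f 89 71 91
f 89 91 90
f 90 91 92
f 90 92 74
f 91 71 72
f 91 72 92
f 92 72 73
f 92 73 74
f 94 93 97
f 94 97 95
f 95 97 98
f 95 98 96
f 97 93 99
f 97 99 98
f 98 99 100
f 98 100 96
f 99 93 101
f 99 101 100
f 100 101 102
f 100 102 96
f 101 93 103
f 101 103 102
f 102 103 104
f 102 104 96
f 103 93 105
f 103 105 104
f 104 105 106
f 104 106 96
f 105 93 107
f 105 107 106
f 106 107 108
f 106 108 96
f 107 93 109
f 107 109 108
f 108 109 110
f 108 110 96
f 109 93 111
f 109 111 110
f 110 111 112
f 110 112 96
f 111 93 113
f 111 113 112
f 112 113 114
f 112 114 96
f 113 93 115
f 113 115 114
f 114 115 116
f 114 116 96
f 115 93 117
f 115 117 116
f 116 117 118
f 116 118 96
f 117 93 119
f 117 119 118
f 118 119 120
f 118 120 96
f 119 93 121
f 119 121 120
f 120 121 122
f 120 122 96
f 121 93 94
f 121 94 122
f 122 94 95
f 122 95 96



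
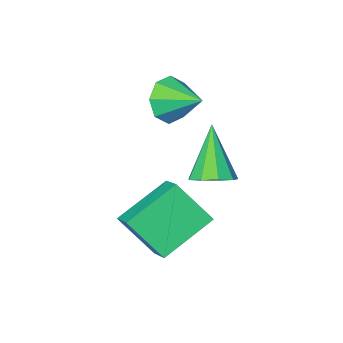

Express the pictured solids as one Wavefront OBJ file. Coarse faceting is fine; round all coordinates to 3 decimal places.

v 1.448 1.681 -0.941
v -0.143 1.588 -0.105
v 1.647 2.506 -0.473
v 0.056 2.414 0.364
v 2.104 0.866 0.216
v 0.513 0.774 1.053
v 2.303 1.692 0.685
v 0.712 1.599 1.521
v -1.495 -0.008 -0.182
v -0.931 0.259 0.156
v -2.025 -0.892 1.402
v -1.309 0.562 0.198
v -1.774 0.597 0.062
v -2.108 0.35 -0.188
v -2.156 -0.066 -0.435
v -1.894 -0.454 -0.564
v -1.446 -0.634 -0.515
v -1.021 -0.521 -0.309
v -0.817 -0.168 -0.045
v -0.699 -0.991 2.852
v -0.438 -0.617 2.17
v -1.081 0.071 3.288
v -1.033 -0.812 2.124
v -1.432 -1.112 2.505
v -1.401 -1.341 3.088
v -0.96 -1.365 3.533
v -0.365 -1.17 3.579
v 0.034 -0.87 3.199
v 0.004 -0.641 2.615
f 2 4 1
f 5 2 1
f 1 4 3
f 3 5 1
f 2 8 4
f 6 2 5
f 6 8 2
f 4 8 3
f 7 5 3
f 3 8 7
f 7 6 5
f 8 6 7
f 10 9 12
f 10 12 11
f 12 9 13
f 12 13 11
f 13 9 14
f 13 14 11
f 14 9 15
f 14 15 11
f 15 9 16
f 15 16 11
f 16 9 17
f 16 17 11
f 17 9 18
f 17 18 11
f 18 9 19
f 18 19 11
f 19 9 10
f 19 10 11
f 21 20 23
f 21 23 22
f 23 20 24
f 23 24 22
f 24 20 25
f 24 25 22
f 25 20 26
f 25 26 22
f 26 20 27
f 26 27 22
f 27 20 28
f 27 28 22
f 28 20 29
f 28 29 22
f 29 20 21
f 29 21 22

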